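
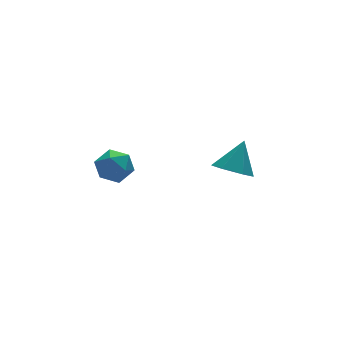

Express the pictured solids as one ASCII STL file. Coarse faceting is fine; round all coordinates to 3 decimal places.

solid 
facet normal -0.518 -0.331 -0.789
outer loop
vertex 2.925 -0.666 -3.761
vertex 2.171 -0.98 -3.134
vertex 2.154 -0.026 -3.523
endloop
endfacet
facet normal 0.600 0.783 -0.163
outer loop
vertex 2.925 -0.666 -3.761
vertex 2.154 -0.026 -3.523
vertex 3.109 -0.38 -1.706
endloop
endfacet
facet normal -0.519 -0.331 -0.788
outer loop
vertex 2.154 -0.026 -3.523
vertex 2.171 -0.98 -3.134
vertex 1.4 -0.34 -2.895
endloop
endfacet
facet normal -0.167 0.947 0.273
outer loop
vertex 2.154 -0.026 -3.523
vertex 1.4 -0.34 -2.895
vertex 3.109 -0.38 -1.706
endloop
endfacet
facet normal -0.519 -0.331 -0.788
outer loop
vertex 1.4 -0.34 -2.895
vertex 2.171 -0.98 -3.134
vertex 1.417 -1.293 -2.506
endloop
endfacet
facet normal -0.538 0.310 0.784
outer loop
vertex 1.4 -0.34 -2.895
vertex 1.417 -1.293 -2.506
vertex 3.109 -0.38 -1.706
endloop
endfacet
facet normal -0.519 -0.332 -0.788
outer loop
vertex 1.417 -1.293 -2.506
vertex 2.171 -0.98 -3.134
vertex 2.188 -1.933 -2.744
endloop
endfacet
facet normal -0.142 -0.491 0.860
outer loop
vertex 1.417 -1.293 -2.506
vertex 2.188 -1.933 -2.744
vertex 3.109 -0.38 -1.706
endloop
endfacet
facet normal -0.519 -0.332 -0.788
outer loop
vertex 2.188 -1.933 -2.744
vertex 2.171 -0.98 -3.134
vertex 2.942 -1.62 -3.372
endloop
endfacet
facet normal 0.625 -0.655 0.425
outer loop
vertex 2.188 -1.933 -2.744
vertex 2.942 -1.62 -3.372
vertex 3.109 -0.38 -1.706
endloop
endfacet
facet normal -0.518 -0.331 -0.789
outer loop
vertex 2.942 -1.62 -3.372
vertex 2.171 -0.98 -3.134
vertex 2.925 -0.666 -3.761
endloop
endfacet
facet normal 0.996 -0.018 -0.087
outer loop
vertex 2.942 -1.62 -3.372
vertex 2.925 -0.666 -3.761
vertex 3.109 -0.38 -1.706
endloop
endfacet
facet normal -0.472 0.338 0.814
outer loop
vertex -4.511 -0.321 -0.702
vertex -4.034 -0.988 -0.149
vertex -3.641 -0.093 -0.293
endloop
endfacet
facet normal -0.383 0.860 0.336
outer loop
vertex -4.511 -0.321 -0.702
vertex -3.641 -0.093 -0.293
vertex -3.838 0.182 -1.222
endloop
endfacet
facet normal -0.702 0.659 -0.271
outer loop
vertex -4.511 -0.321 -0.702
vertex -3.838 0.182 -1.222
vertex -4.353 -0.544 -1.652
endloop
endfacet
facet normal -0.986 0.013 -0.167
outer loop
vertex -4.511 -0.321 -0.702
vertex -4.353 -0.544 -1.652
vertex -4.475 -1.267 -0.989
endloop
endfacet
facet normal -0.843 -0.185 0.504
outer loop
vertex -4.511 -0.321 -0.702
vertex -4.475 -1.267 -0.989
vertex -4.034 -0.988 -0.149
endloop
endfacet
facet normal 0.315 0.926 0.207
outer loop
vertex -3.838 0.182 -1.222
vertex -3.641 -0.093 -0.293
vertex -2.945 -0.173 -0.991
endloop
endfacet
facet normal 0.174 0.082 0.981
outer loop
vertex -3.641 -0.093 -0.293
vertex -4.034 -0.988 -0.149
vertex -3.067 -0.896 -0.328
endloop
endfacet
facet normal -0.428 -0.766 0.479
outer loop
vertex -4.034 -0.988 -0.149
vertex -4.475 -1.267 -0.989
vertex -3.582 -1.622 -0.758
endloop
endfacet
facet normal -0.659 -0.445 -0.606
outer loop
vertex -4.475 -1.267 -0.989
vertex -4.353 -0.544 -1.652
vertex -3.779 -1.347 -1.687
endloop
endfacet
facet normal -0.200 0.601 -0.774
outer loop
vertex -4.353 -0.544 -1.652
vertex -3.838 0.182 -1.222
vertex -3.386 -0.452 -1.831
endloop
endfacet
facet normal 0.986 -0.013 0.167
outer loop
vertex -2.909 -1.119 -1.278
vertex -2.945 -0.173 -0.991
vertex -3.067 -0.896 -0.328
endloop
endfacet
facet normal 0.702 -0.659 0.271
outer loop
vertex -2.909 -1.119 -1.278
vertex -3.067 -0.896 -0.328
vertex -3.582 -1.622 -0.758
endloop
endfacet
facet normal 0.383 -0.860 -0.336
outer loop
vertex -2.909 -1.119 -1.278
vertex -3.582 -1.622 -0.758
vertex -3.779 -1.347 -1.687
endloop
endfacet
facet normal 0.472 -0.338 -0.814
outer loop
vertex -2.909 -1.119 -1.278
vertex -3.779 -1.347 -1.687
vertex -3.386 -0.452 -1.831
endloop
endfacet
facet normal 0.843 0.185 -0.504
outer loop
vertex -2.909 -1.119 -1.278
vertex -3.386 -0.452 -1.831
vertex -2.945 -0.173 -0.991
endloop
endfacet
facet normal 0.659 0.445 0.606
outer loop
vertex -3.067 -0.896 -0.328
vertex -2.945 -0.173 -0.991
vertex -3.641 -0.093 -0.293
endloop
endfacet
facet normal 0.200 -0.601 0.774
outer loop
vertex -3.582 -1.622 -0.758
vertex -3.067 -0.896 -0.328
vertex -4.034 -0.988 -0.149
endloop
endfacet
facet normal -0.315 -0.926 -0.207
outer loop
vertex -3.779 -1.347 -1.687
vertex -3.582 -1.622 -0.758
vertex -4.475 -1.267 -0.989
endloop
endfacet
facet normal -0.174 -0.082 -0.981
outer loop
vertex -3.386 -0.452 -1.831
vertex -3.779 -1.347 -1.687
vertex -4.353 -0.544 -1.652
endloop
endfacet
facet normal 0.428 0.766 -0.479
outer loop
vertex -2.945 -0.173 -0.991
vertex -3.386 -0.452 -1.831
vertex -3.838 0.182 -1.222
endloop
endfacet

endsolid


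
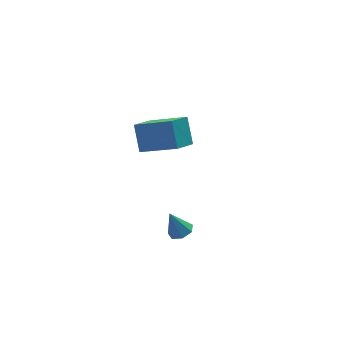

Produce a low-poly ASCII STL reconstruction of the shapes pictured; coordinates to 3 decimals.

solid 
facet normal -0.735 -0.498 0.460
outer loop
vertex -1.109 3.233 2.935
vertex -2.332 4.312 2.148
vertex -1.185 2.401 1.913
endloop
endfacet
facet normal 0.675 -0.596 0.435
outer loop
vertex -0.288 3.008 1.352
vertex -1.109 3.233 2.935
vertex -1.185 2.401 1.913
endloop
endfacet
facet normal -0.735 -0.498 0.460
outer loop
vertex -1.185 2.401 1.913
vertex -2.332 4.312 2.148
vertex -2.408 3.479 1.126
endloop
endfacet
facet normal -0.058 -0.630 -0.774
outer loop
vertex -2.408 3.479 1.126
vertex -0.288 3.008 1.352
vertex -1.185 2.401 1.913
endloop
endfacet
facet normal 0.058 0.630 0.774
outer loop
vertex -1.109 3.233 2.935
vertex -1.435 4.919 1.587
vertex -2.332 4.312 2.148
endloop
endfacet
facet normal 0.676 -0.595 0.435
outer loop
vertex -0.212 3.841 2.374
vertex -1.109 3.233 2.935
vertex -0.288 3.008 1.352
endloop
endfacet
facet normal 0.057 0.630 0.774
outer loop
vertex -0.212 3.841 2.374
vertex -1.435 4.919 1.587
vertex -1.109 3.233 2.935
endloop
endfacet
facet normal -0.675 0.596 -0.435
outer loop
vertex -2.332 4.312 2.148
vertex -1.435 4.919 1.587
vertex -2.408 3.479 1.126
endloop
endfacet
facet normal -0.057 -0.630 -0.775
outer loop
vertex -1.511 4.087 0.565
vertex -0.288 3.008 1.352
vertex -2.408 3.479 1.126
endloop
endfacet
facet normal -0.676 0.596 -0.435
outer loop
vertex -2.408 3.479 1.126
vertex -1.435 4.919 1.587
vertex -1.511 4.087 0.565
endloop
endfacet
facet normal 0.735 0.498 -0.460
outer loop
vertex -1.511 4.087 0.565
vertex -0.212 3.841 2.374
vertex -0.288 3.008 1.352
endloop
endfacet
facet normal 0.735 0.498 -0.460
outer loop
vertex -1.435 4.919 1.587
vertex -0.212 3.841 2.374
vertex -1.511 4.087 0.565
endloop
endfacet
facet normal 0.326 -0.218 -0.920
outer loop
vertex -2.135 -1.588 0.623
vertex -2.438 -1.201 0.424
vertex -1.937 -1.174 0.595
endloop
endfacet
facet normal 0.648 -0.261 0.716
outer loop
vertex -2.135 -1.588 0.623
vertex -1.937 -1.174 0.595
vertex -2.802 -0.959 1.456
endloop
endfacet
facet normal 0.326 -0.216 -0.920
outer loop
vertex -1.937 -1.174 0.595
vertex -2.438 -1.201 0.424
vertex -2.116 -0.78 0.439
endloop
endfacet
facet normal 0.665 0.516 0.540
outer loop
vertex -1.937 -1.174 0.595
vertex -2.116 -0.78 0.439
vertex -2.802 -0.959 1.456
endloop
endfacet
facet normal 0.325 -0.216 -0.921
outer loop
vertex -2.116 -0.78 0.439
vertex -2.438 -1.201 0.424
vertex -2.538 -0.703 0.272
endloop
endfacet
facet normal 0.086 0.970 0.229
outer loop
vertex -2.116 -0.78 0.439
vertex -2.538 -0.703 0.272
vertex -2.802 -0.959 1.456
endloop
endfacet
facet normal 0.324 -0.216 -0.921
outer loop
vertex -2.538 -0.703 0.272
vertex -2.438 -1.201 0.424
vertex -2.884 -1.001 0.22
endloop
endfacet
facet normal -0.654 0.756 0.018
outer loop
vertex -2.538 -0.703 0.272
vertex -2.884 -1.001 0.22
vertex -2.802 -0.959 1.456
endloop
endfacet
facet normal 0.324 -0.217 -0.921
outer loop
vertex -2.884 -1.001 0.22
vertex -2.438 -1.201 0.424
vertex -2.895 -1.45 0.322
endloop
endfacet
facet normal -0.997 0.039 0.065
outer loop
vertex -2.884 -1.001 0.22
vertex -2.895 -1.45 0.322
vertex -2.802 -0.959 1.456
endloop
endfacet
facet normal 0.324 -0.217 -0.921
outer loop
vertex -2.895 -1.45 0.322
vertex -2.438 -1.201 0.424
vertex -2.561 -1.711 0.501
endloop
endfacet
facet normal -0.685 -0.646 0.336
outer loop
vertex -2.895 -1.45 0.322
vertex -2.561 -1.711 0.501
vertex -2.802 -0.959 1.456
endloop
endfacet
facet normal 0.326 -0.218 -0.920
outer loop
vertex -2.561 -1.711 0.501
vertex -2.438 -1.201 0.424
vertex -2.135 -1.588 0.623
endloop
endfacet
facet normal 0.046 -0.779 0.625
outer loop
vertex -2.561 -1.711 0.501
vertex -2.135 -1.588 0.623
vertex -2.802 -0.959 1.456
endloop
endfacet

endsolid


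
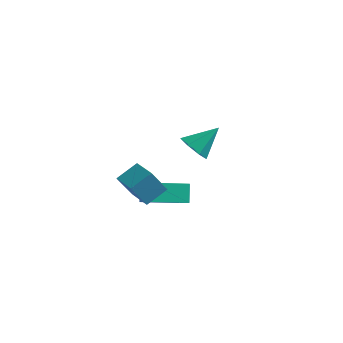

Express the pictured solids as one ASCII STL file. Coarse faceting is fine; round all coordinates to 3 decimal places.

solid 
facet normal -0.438 -0.747 -0.499
outer loop
vertex -0.187 -3.361 -0.617
vertex -1.377 -2.551 -0.785
vertex 0.351 -2.833 -1.879
endloop
endfacet
facet normal 0.821 -0.559 0.116
outer loop
vertex 0.917 -1.869 -1.235
vertex -0.187 -3.361 -0.617
vertex 0.351 -2.833 -1.879
endloop
endfacet
facet normal -0.438 -0.747 -0.500
outer loop
vertex 0.351 -2.833 -1.879
vertex -1.377 -2.551 -0.785
vertex -0.839 -2.022 -2.047
endloop
endfacet
facet normal 0.366 0.359 -0.859
outer loop
vertex -0.839 -2.022 -2.047
vertex 0.917 -1.869 -1.235
vertex 0.351 -2.833 -1.879
endloop
endfacet
facet normal -0.366 -0.359 0.859
outer loop
vertex -0.187 -3.361 -0.617
vertex -0.811 -1.587 -0.141
vertex -1.377 -2.551 -0.785
endloop
endfacet
facet normal 0.821 -0.560 0.115
outer loop
vertex 0.379 -2.398 0.027
vertex -0.187 -3.361 -0.617
vertex 0.917 -1.869 -1.235
endloop
endfacet
facet normal -0.366 -0.359 0.859
outer loop
vertex 0.379 -2.398 0.027
vertex -0.811 -1.587 -0.141
vertex -0.187 -3.361 -0.617
endloop
endfacet
facet normal -0.821 0.559 -0.116
outer loop
vertex -1.377 -2.551 -0.785
vertex -0.811 -1.587 -0.141
vertex -0.839 -2.022 -2.047
endloop
endfacet
facet normal 0.366 0.359 -0.859
outer loop
vertex -0.273 -1.059 -1.403
vertex 0.917 -1.869 -1.235
vertex -0.839 -2.022 -2.047
endloop
endfacet
facet normal -0.821 0.560 -0.116
outer loop
vertex -0.839 -2.022 -2.047
vertex -0.811 -1.587 -0.141
vertex -0.273 -1.059 -1.403
endloop
endfacet
facet normal 0.438 0.747 0.500
outer loop
vertex -0.273 -1.059 -1.403
vertex 0.379 -2.398 0.027
vertex 0.917 -1.869 -1.235
endloop
endfacet
facet normal 0.439 0.747 0.500
outer loop
vertex -0.811 -1.587 -0.141
vertex 0.379 -2.398 0.027
vertex -0.273 -1.059 -1.403
endloop
endfacet
facet normal -0.733 0.436 -0.522
outer loop
vertex -1.179 -0.614 -2.234
vertex 0.16 0.913 -2.841
vertex -0.9 -1.213 -3.126
endloop
endfacet
facet normal -0.632 -0.720 0.286
outer loop
vertex -0.16 -1.653 -2.599
vertex -1.179 -0.614 -2.234
vertex -0.9 -1.213 -3.126
endloop
endfacet
facet normal -0.733 0.436 -0.522
outer loop
vertex -0.9 -1.213 -3.126
vertex 0.16 0.913 -2.841
vertex 0.439 0.314 -3.733
endloop
endfacet
facet normal 0.251 -0.540 -0.803
outer loop
vertex 0.439 0.314 -3.733
vertex -0.16 -1.653 -2.599
vertex -0.9 -1.213 -3.126
endloop
endfacet
facet normal -0.251 0.540 0.803
outer loop
vertex -1.179 -0.614 -2.234
vertex 0.9 0.473 -2.314
vertex 0.16 0.913 -2.841
endloop
endfacet
facet normal -0.632 -0.720 0.286
outer loop
vertex -0.439 -1.054 -1.707
vertex -1.179 -0.614 -2.234
vertex -0.16 -1.653 -2.599
endloop
endfacet
facet normal -0.251 0.540 0.803
outer loop
vertex -0.439 -1.054 -1.707
vertex 0.9 0.473 -2.314
vertex -1.179 -0.614 -2.234
endloop
endfacet
facet normal 0.632 0.720 -0.286
outer loop
vertex 0.16 0.913 -2.841
vertex 0.9 0.473 -2.314
vertex 0.439 0.314 -3.733
endloop
endfacet
facet normal 0.251 -0.540 -0.803
outer loop
vertex 1.179 -0.126 -3.206
vertex -0.16 -1.653 -2.599
vertex 0.439 0.314 -3.733
endloop
endfacet
facet normal 0.632 0.720 -0.286
outer loop
vertex 0.439 0.314 -3.733
vertex 0.9 0.473 -2.314
vertex 1.179 -0.126 -3.206
endloop
endfacet
facet normal 0.733 -0.436 0.522
outer loop
vertex 1.179 -0.126 -3.206
vertex -0.439 -1.054 -1.707
vertex -0.16 -1.653 -2.599
endloop
endfacet
facet normal 0.733 -0.436 0.522
outer loop
vertex 0.9 0.473 -2.314
vertex -0.439 -1.054 -1.707
vertex 1.179 -0.126 -3.206
endloop
endfacet
facet normal -0.485 -0.596 -0.640
outer loop
vertex 3.21 -2.764 2.321
vertex 2.902 -3.197 2.958
vertex 2.581 -2.531 2.581
endloop
endfacet
facet normal 0.198 0.918 -0.344
outer loop
vertex 3.21 -2.764 2.321
vertex 2.581 -2.531 2.581
vertex 3.678 -2.243 3.982
endloop
endfacet
facet normal -0.486 -0.596 -0.639
outer loop
vertex 2.581 -2.531 2.581
vertex 2.902 -3.197 2.958
vertex 2.193 -2.799 3.126
endloop
endfacet
facet normal -0.418 0.897 0.143
outer loop
vertex 2.581 -2.531 2.581
vertex 2.193 -2.799 3.126
vertex 3.678 -2.243 3.982
endloop
endfacet
facet normal -0.486 -0.596 -0.640
outer loop
vertex 2.193 -2.799 3.126
vertex 2.902 -3.197 2.958
vertex 2.339 -3.367 3.544
endloop
endfacet
facet normal -0.565 0.390 0.727
outer loop
vertex 2.193 -2.799 3.126
vertex 2.339 -3.367 3.544
vertex 3.678 -2.243 3.982
endloop
endfacet
facet normal -0.486 -0.596 -0.639
outer loop
vertex 2.339 -3.367 3.544
vertex 2.902 -3.197 2.958
vertex 2.908 -3.807 3.522
endloop
endfacet
facet normal -0.132 -0.219 0.967
outer loop
vertex 2.339 -3.367 3.544
vertex 2.908 -3.807 3.522
vertex 3.678 -2.243 3.982
endloop
endfacet
facet normal -0.485 -0.596 -0.640
outer loop
vertex 2.908 -3.807 3.522
vertex 2.902 -3.197 2.958
vertex 3.473 -3.787 3.075
endloop
endfacet
facet normal 0.556 -0.475 0.682
outer loop
vertex 2.908 -3.807 3.522
vertex 3.473 -3.787 3.075
vertex 3.678 -2.243 3.982
endloop
endfacet
facet normal -0.485 -0.597 -0.639
outer loop
vertex 3.473 -3.787 3.075
vertex 2.902 -3.197 2.958
vertex 3.607 -3.324 2.541
endloop
endfacet
facet normal 0.979 -0.182 0.088
outer loop
vertex 3.473 -3.787 3.075
vertex 3.607 -3.324 2.541
vertex 3.678 -2.243 3.982
endloop
endfacet
facet normal -0.486 -0.596 -0.640
outer loop
vertex 3.607 -3.324 2.541
vertex 2.902 -3.197 2.958
vertex 3.21 -2.764 2.321
endloop
endfacet
facet normal 0.821 0.437 -0.368
outer loop
vertex 3.607 -3.324 2.541
vertex 3.21 -2.764 2.321
vertex 3.678 -2.243 3.982
endloop
endfacet

endsolid


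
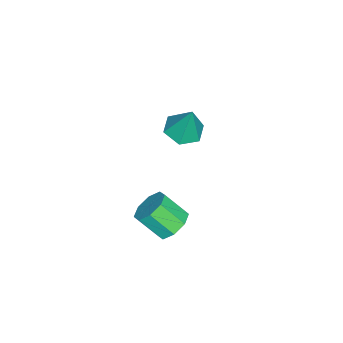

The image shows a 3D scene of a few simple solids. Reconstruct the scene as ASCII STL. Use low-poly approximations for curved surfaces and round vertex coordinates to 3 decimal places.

solid 
facet normal -0.165 -0.270 -0.949
outer loop
vertex -3.023 -2.817 2.167
vertex -4.024 -2.939 2.376
vertex -3.672 -2.026 2.055
endloop
endfacet
facet normal 0.760 0.640 0.117
outer loop
vertex -3.023 -2.817 2.167
vertex -3.672 -2.026 2.055
vertex -3.696 -2.401 4.264
endloop
endfacet
facet normal -0.165 -0.270 -0.949
outer loop
vertex -3.672 -2.026 2.055
vertex -4.024 -2.939 2.376
vertex -4.673 -2.147 2.264
endloop
endfacet
facet normal -0.084 0.983 0.166
outer loop
vertex -3.672 -2.026 2.055
vertex -4.673 -2.147 2.264
vertex -3.696 -2.401 4.264
endloop
endfacet
facet normal -0.165 -0.270 -0.949
outer loop
vertex -4.673 -2.147 2.264
vertex -4.024 -2.939 2.376
vertex -5.025 -3.061 2.585
endloop
endfacet
facet normal -0.777 0.453 0.437
outer loop
vertex -4.673 -2.147 2.264
vertex -5.025 -3.061 2.585
vertex -3.696 -2.401 4.264
endloop
endfacet
facet normal -0.165 -0.270 -0.949
outer loop
vertex -5.025 -3.061 2.585
vertex -4.024 -2.939 2.376
vertex -4.376 -3.852 2.697
endloop
endfacet
facet normal -0.625 -0.419 0.659
outer loop
vertex -5.025 -3.061 2.585
vertex -4.376 -3.852 2.697
vertex -3.696 -2.401 4.264
endloop
endfacet
facet normal -0.164 -0.270 -0.949
outer loop
vertex -4.376 -3.852 2.697
vertex -4.024 -2.939 2.376
vertex -3.375 -3.73 2.489
endloop
endfacet
facet normal 0.220 -0.761 0.610
outer loop
vertex -4.376 -3.852 2.697
vertex -3.375 -3.73 2.489
vertex -3.696 -2.401 4.264
endloop
endfacet
facet normal -0.165 -0.271 -0.948
outer loop
vertex -3.375 -3.73 2.489
vertex -4.024 -2.939 2.376
vertex -3.023 -2.817 2.167
endloop
endfacet
facet normal 0.912 -0.232 0.339
outer loop
vertex -3.375 -3.73 2.489
vertex -3.023 -2.817 2.167
vertex -3.696 -2.401 4.264
endloop
endfacet
facet normal -0.018 0.710 -0.704
outer loop
vertex 2.254 -2.027 0.766
vertex 1.805 -1.443 1.366
vertex 2.714 -1.625 1.159
endloop
endfacet
facet normal 0.774 -0.436 -0.459
outer loop
vertex 2.254 -2.027 0.766
vertex 2.714 -1.625 1.159
vertex 2.284 -3.162 1.894
endloop
endfacet
facet normal 0.774 -0.436 -0.459
outer loop
vertex 2.284 -3.162 1.894
vertex 2.714 -1.625 1.159
vertex 2.744 -2.759 2.287
endloop
endfacet
facet normal 0.019 -0.709 0.705
outer loop
vertex 2.284 -3.162 1.894
vertex 2.744 -2.759 2.287
vertex 1.835 -2.577 2.494
endloop
endfacet
facet normal -0.019 0.708 -0.706
outer loop
vertex 2.714 -1.625 1.159
vertex 1.805 -1.443 1.366
vertex 2.642 -1.115 1.673
endloop
endfacet
facet normal 0.995 0.083 0.057
outer loop
vertex 2.714 -1.625 1.159
vertex 2.642 -1.115 1.673
vertex 2.744 -2.759 2.287
endloop
endfacet
facet normal 0.995 0.083 0.057
outer loop
vertex 2.744 -2.759 2.287
vertex 2.642 -1.115 1.673
vertex 2.672 -2.249 2.801
endloop
endfacet
facet normal 0.019 -0.708 0.706
outer loop
vertex 2.744 -2.759 2.287
vertex 2.672 -2.249 2.801
vertex 1.835 -2.577 2.494
endloop
endfacet
facet normal -0.019 0.709 -0.705
outer loop
vertex 2.642 -1.115 1.673
vertex 1.805 -1.443 1.366
vertex 2.08 -0.798 2.007
endloop
endfacet
facet normal 0.634 0.554 0.540
outer loop
vertex 2.642 -1.115 1.673
vertex 2.08 -0.798 2.007
vertex 2.672 -2.249 2.801
endloop
endfacet
facet normal 0.634 0.554 0.540
outer loop
vertex 2.672 -2.249 2.801
vertex 2.08 -0.798 2.007
vertex 2.11 -1.932 3.135
endloop
endfacet
facet normal 0.019 -0.709 0.705
outer loop
vertex 2.672 -2.249 2.801
vertex 2.11 -1.932 3.135
vertex 1.835 -2.577 2.494
endloop
endfacet
facet normal -0.019 0.709 -0.705
outer loop
vertex 2.08 -0.798 2.007
vertex 1.805 -1.443 1.366
vertex 1.356 -0.858 1.966
endloop
endfacet
facet normal -0.098 0.701 0.707
outer loop
vertex 2.08 -0.798 2.007
vertex 1.356 -0.858 1.966
vertex 2.11 -1.932 3.135
endloop
endfacet
facet normal -0.099 0.700 0.707
outer loop
vertex 2.11 -1.932 3.135
vertex 1.356 -0.858 1.966
vertex 1.386 -1.993 3.094
endloop
endfacet
facet normal 0.020 -0.709 0.705
outer loop
vertex 2.11 -1.932 3.135
vertex 1.386 -1.993 3.094
vertex 1.835 -2.577 2.494
endloop
endfacet
facet normal -0.019 0.709 -0.705
outer loop
vertex 1.356 -0.858 1.966
vertex 1.805 -1.443 1.366
vertex 0.896 -1.261 1.573
endloop
endfacet
facet normal -0.774 0.436 0.459
outer loop
vertex 1.356 -0.858 1.966
vertex 0.896 -1.261 1.573
vertex 1.386 -1.993 3.094
endloop
endfacet
facet normal -0.774 0.436 0.459
outer loop
vertex 1.386 -1.993 3.094
vertex 0.896 -1.261 1.573
vertex 0.926 -2.395 2.701
endloop
endfacet
facet normal 0.018 -0.710 0.704
outer loop
vertex 1.386 -1.993 3.094
vertex 0.926 -2.395 2.701
vertex 1.835 -2.577 2.494
endloop
endfacet
facet normal -0.019 0.708 -0.706
outer loop
vertex 0.896 -1.261 1.573
vertex 1.805 -1.443 1.366
vertex 0.968 -1.771 1.059
endloop
endfacet
facet normal -0.995 -0.083 -0.057
outer loop
vertex 0.896 -1.261 1.573
vertex 0.968 -1.771 1.059
vertex 0.926 -2.395 2.701
endloop
endfacet
facet normal -0.995 -0.083 -0.057
outer loop
vertex 0.926 -2.395 2.701
vertex 0.968 -1.771 1.059
vertex 0.998 -2.905 2.187
endloop
endfacet
facet normal 0.019 -0.708 0.706
outer loop
vertex 0.926 -2.395 2.701
vertex 0.998 -2.905 2.187
vertex 1.835 -2.577 2.494
endloop
endfacet
facet normal -0.019 0.709 -0.705
outer loop
vertex 0.968 -1.771 1.059
vertex 1.805 -1.443 1.366
vertex 1.53 -2.088 0.725
endloop
endfacet
facet normal -0.634 -0.554 -0.540
outer loop
vertex 0.968 -1.771 1.059
vertex 1.53 -2.088 0.725
vertex 0.998 -2.905 2.187
endloop
endfacet
facet normal -0.634 -0.554 -0.540
outer loop
vertex 0.998 -2.905 2.187
vertex 1.53 -2.088 0.725
vertex 1.56 -3.222 1.853
endloop
endfacet
facet normal 0.019 -0.709 0.705
outer loop
vertex 0.998 -2.905 2.187
vertex 1.56 -3.222 1.853
vertex 1.835 -2.577 2.494
endloop
endfacet
facet normal -0.020 0.709 -0.705
outer loop
vertex 1.53 -2.088 0.725
vertex 1.805 -1.443 1.366
vertex 2.254 -2.027 0.766
endloop
endfacet
facet normal 0.099 -0.700 -0.707
outer loop
vertex 1.53 -2.088 0.725
vertex 2.254 -2.027 0.766
vertex 1.56 -3.222 1.853
endloop
endfacet
facet normal 0.098 -0.700 -0.707
outer loop
vertex 1.56 -3.222 1.853
vertex 2.254 -2.027 0.766
vertex 2.284 -3.162 1.894
endloop
endfacet
facet normal 0.019 -0.709 0.705
outer loop
vertex 1.56 -3.222 1.853
vertex 2.284 -3.162 1.894
vertex 1.835 -2.577 2.494
endloop
endfacet

endsolid


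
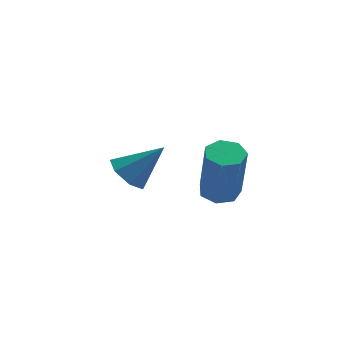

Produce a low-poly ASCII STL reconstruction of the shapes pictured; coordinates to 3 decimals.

solid 
facet normal -0.705 -0.075 -0.705
outer loop
vertex -2.007 0.23 -2.844
vertex -2.462 0.644 -2.433
vertex -1.974 0.863 -2.944
endloop
endfacet
facet normal 0.932 -0.103 -0.347
outer loop
vertex -2.007 0.23 -2.844
vertex -1.974 0.863 -2.944
vertex -1.398 0.756 -1.367
endloop
endfacet
facet normal -0.705 -0.074 -0.705
outer loop
vertex -1.974 0.863 -2.944
vertex -2.462 0.644 -2.433
vertex -2.308 1.332 -2.659
endloop
endfacet
facet normal 0.726 0.651 -0.221
outer loop
vertex -1.974 0.863 -2.944
vertex -2.308 1.332 -2.659
vertex -1.398 0.756 -1.367
endloop
endfacet
facet normal -0.705 -0.074 -0.705
outer loop
vertex -2.308 1.332 -2.659
vertex -2.462 0.644 -2.433
vertex -2.758 1.282 -2.204
endloop
endfacet
facet normal 0.186 0.939 0.288
outer loop
vertex -2.308 1.332 -2.659
vertex -2.758 1.282 -2.204
vertex -1.398 0.756 -1.367
endloop
endfacet
facet normal -0.705 -0.074 -0.706
outer loop
vertex -2.758 1.282 -2.204
vertex -2.462 0.644 -2.433
vertex -2.986 0.753 -1.921
endloop
endfacet
facet normal -0.277 0.543 0.792
outer loop
vertex -2.758 1.282 -2.204
vertex -2.986 0.753 -1.921
vertex -1.398 0.756 -1.367
endloop
endfacet
facet normal -0.705 -0.075 -0.705
outer loop
vertex -2.986 0.753 -1.921
vertex -2.462 0.644 -2.433
vertex -2.819 0.141 -2.023
endloop
endfacet
facet normal -0.319 -0.240 0.917
outer loop
vertex -2.986 0.753 -1.921
vertex -2.819 0.141 -2.023
vertex -1.398 0.756 -1.367
endloop
endfacet
facet normal -0.705 -0.075 -0.705
outer loop
vertex -2.819 0.141 -2.023
vertex -2.462 0.644 -2.433
vertex -2.383 -0.092 -2.434
endloop
endfacet
facet normal 0.094 -0.820 0.565
outer loop
vertex -2.819 0.141 -2.023
vertex -2.383 -0.092 -2.434
vertex -1.398 0.756 -1.367
endloop
endfacet
facet normal -0.705 -0.075 -0.705
outer loop
vertex -2.383 -0.092 -2.434
vertex -2.462 0.644 -2.433
vertex -2.007 0.23 -2.844
endloop
endfacet
facet normal 0.651 -0.759 0.002
outer loop
vertex -2.383 -0.092 -2.434
vertex -2.007 0.23 -2.844
vertex -1.398 0.756 -1.367
endloop
endfacet
facet normal -0.075 0.273 -0.959
outer loop
vertex 0.807 -2.273 -1.272
vertex 0.209 -2.31 -1.236
vertex 0.562 -1.837 -1.129
endloop
endfacet
facet normal 0.879 0.472 0.066
outer loop
vertex 0.807 -2.273 -1.272
vertex 0.562 -1.837 -1.129
vertex 0.949 -2.794 0.56
endloop
endfacet
facet normal 0.879 0.472 0.066
outer loop
vertex 0.949 -2.794 0.56
vertex 0.562 -1.837 -1.129
vertex 0.704 -2.357 0.703
endloop
endfacet
facet normal 0.074 -0.272 0.959
outer loop
vertex 0.949 -2.794 0.56
vertex 0.704 -2.357 0.703
vertex 0.351 -2.83 0.596
endloop
endfacet
facet normal -0.073 0.272 -0.960
outer loop
vertex 0.562 -1.837 -1.129
vertex 0.209 -2.31 -1.236
vertex 0.051 -1.756 -1.067
endloop
endfacet
facet normal 0.182 0.950 0.255
outer loop
vertex 0.562 -1.837 -1.129
vertex 0.051 -1.756 -1.067
vertex 0.704 -2.357 0.703
endloop
endfacet
facet normal 0.182 0.950 0.255
outer loop
vertex 0.704 -2.357 0.703
vertex 0.051 -1.756 -1.067
vertex 0.193 -2.276 0.766
endloop
endfacet
facet normal 0.075 -0.273 0.959
outer loop
vertex 0.704 -2.357 0.703
vertex 0.193 -2.276 0.766
vertex 0.351 -2.83 0.596
endloop
endfacet
facet normal -0.074 0.272 -0.960
outer loop
vertex 0.051 -1.756 -1.067
vertex 0.209 -2.31 -1.236
vertex -0.341 -2.093 -1.132
endloop
endfacet
facet normal -0.654 0.713 0.253
outer loop
vertex 0.051 -1.756 -1.067
vertex -0.341 -2.093 -1.132
vertex 0.193 -2.276 0.766
endloop
endfacet
facet normal -0.655 0.712 0.253
outer loop
vertex 0.193 -2.276 0.766
vertex -0.341 -2.093 -1.132
vertex -0.199 -2.613 0.7
endloop
endfacet
facet normal 0.074 -0.273 0.959
outer loop
vertex 0.193 -2.276 0.766
vertex -0.199 -2.613 0.7
vertex 0.351 -2.83 0.596
endloop
endfacet
facet normal -0.074 0.273 -0.959
outer loop
vertex -0.341 -2.093 -1.132
vertex 0.209 -2.31 -1.236
vertex -0.319 -2.593 -1.276
endloop
endfacet
facet normal -0.996 -0.061 0.060
outer loop
vertex -0.341 -2.093 -1.132
vertex -0.319 -2.593 -1.276
vertex -0.199 -2.613 0.7
endloop
endfacet
facet normal -0.996 -0.061 0.060
outer loop
vertex -0.199 -2.613 0.7
vertex -0.319 -2.593 -1.276
vertex -0.177 -3.113 0.557
endloop
endfacet
facet normal 0.074 -0.271 0.960
outer loop
vertex -0.199 -2.613 0.7
vertex -0.177 -3.113 0.557
vertex 0.351 -2.83 0.596
endloop
endfacet
facet normal -0.074 0.273 -0.959
outer loop
vertex -0.319 -2.593 -1.276
vertex 0.209 -2.31 -1.236
vertex 0.101 -2.88 -1.39
endloop
endfacet
facet normal -0.588 -0.789 -0.178
outer loop
vertex -0.319 -2.593 -1.276
vertex 0.101 -2.88 -1.39
vertex -0.177 -3.113 0.557
endloop
endfacet
facet normal -0.588 -0.789 -0.178
outer loop
vertex -0.177 -3.113 0.557
vertex 0.101 -2.88 -1.39
vertex 0.243 -3.4 0.443
endloop
endfacet
facet normal 0.075 -0.272 0.959
outer loop
vertex -0.177 -3.113 0.557
vertex 0.243 -3.4 0.443
vertex 0.351 -2.83 0.596
endloop
endfacet
facet normal -0.074 0.273 -0.959
outer loop
vertex 0.101 -2.88 -1.39
vertex 0.209 -2.31 -1.236
vertex 0.601 -2.738 -1.388
endloop
endfacet
facet normal 0.263 -0.923 -0.282
outer loop
vertex 0.101 -2.88 -1.39
vertex 0.601 -2.738 -1.388
vertex 0.243 -3.4 0.443
endloop
endfacet
facet normal 0.263 -0.923 -0.282
outer loop
vertex 0.243 -3.4 0.443
vertex 0.601 -2.738 -1.388
vertex 0.743 -3.258 0.444
endloop
endfacet
facet normal 0.075 -0.272 0.959
outer loop
vertex 0.243 -3.4 0.443
vertex 0.743 -3.258 0.444
vertex 0.351 -2.83 0.596
endloop
endfacet
facet normal -0.075 0.272 -0.959
outer loop
vertex 0.601 -2.738 -1.388
vertex 0.209 -2.31 -1.236
vertex 0.807 -2.273 -1.272
endloop
endfacet
facet normal 0.916 -0.362 -0.174
outer loop
vertex 0.601 -2.738 -1.388
vertex 0.807 -2.273 -1.272
vertex 0.743 -3.258 0.444
endloop
endfacet
facet normal 0.915 -0.363 -0.174
outer loop
vertex 0.743 -3.258 0.444
vertex 0.807 -2.273 -1.272
vertex 0.949 -2.794 0.56
endloop
endfacet
facet normal 0.074 -0.273 0.959
outer loop
vertex 0.743 -3.258 0.444
vertex 0.949 -2.794 0.56
vertex 0.351 -2.83 0.596
endloop
endfacet

endsolid


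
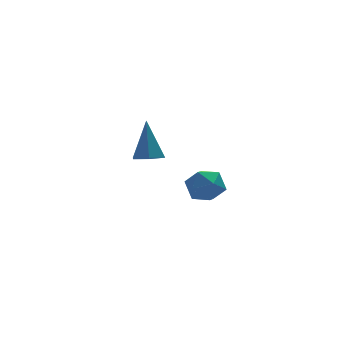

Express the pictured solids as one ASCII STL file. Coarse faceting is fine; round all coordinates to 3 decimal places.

solid 
facet normal -0.121 -0.394 -0.911
outer loop
vertex -0.941 1.423 0.444
vertex -1.471 2.044 0.246
vertex -0.649 2.131 0.099
endloop
endfacet
facet normal 0.920 -0.222 0.324
outer loop
vertex -0.941 1.423 0.444
vertex -0.649 2.131 0.099
vertex -1.209 2.896 2.214
endloop
endfacet
facet normal -0.121 -0.394 -0.911
outer loop
vertex -0.649 2.131 0.099
vertex -1.471 2.044 0.246
vertex -1.179 2.752 -0.099
endloop
endfacet
facet normal 0.765 0.643 -0.030
outer loop
vertex -0.649 2.131 0.099
vertex -1.179 2.752 -0.099
vertex -1.209 2.896 2.214
endloop
endfacet
facet normal -0.121 -0.394 -0.911
outer loop
vertex -1.179 2.752 -0.099
vertex -1.471 2.044 0.246
vertex -2.001 2.665 0.048
endloop
endfacet
facet normal -0.116 0.991 -0.063
outer loop
vertex -1.179 2.752 -0.099
vertex -2.001 2.665 0.048
vertex -1.209 2.896 2.214
endloop
endfacet
facet normal -0.122 -0.395 -0.911
outer loop
vertex -2.001 2.665 0.048
vertex -1.471 2.044 0.246
vertex -2.294 1.957 0.394
endloop
endfacet
facet normal -0.842 0.474 0.257
outer loop
vertex -2.001 2.665 0.048
vertex -2.294 1.957 0.394
vertex -1.209 2.896 2.214
endloop
endfacet
facet normal -0.122 -0.395 -0.911
outer loop
vertex -2.294 1.957 0.394
vertex -1.471 2.044 0.246
vertex -1.764 1.336 0.592
endloop
endfacet
facet normal -0.687 -0.392 0.612
outer loop
vertex -2.294 1.957 0.394
vertex -1.764 1.336 0.592
vertex -1.209 2.896 2.214
endloop
endfacet
facet normal -0.122 -0.395 -0.911
outer loop
vertex -1.764 1.336 0.592
vertex -1.471 2.044 0.246
vertex -0.941 1.423 0.444
endloop
endfacet
facet normal 0.194 -0.739 0.645
outer loop
vertex -1.764 1.336 0.592
vertex -0.941 1.423 0.444
vertex -1.209 2.896 2.214
endloop
endfacet
facet normal 0.217 0.389 0.895
outer loop
vertex -1.218 -2.928 1.863
vertex -1.727 -3.641 2.296
vertex -0.773 -3.761 2.117
endloop
endfacet
facet normal 0.737 0.524 0.426
outer loop
vertex -1.218 -2.928 1.863
vertex -0.773 -3.761 2.117
vertex -0.573 -3.342 1.256
endloop
endfacet
facet normal 0.454 0.883 -0.120
outer loop
vertex -1.218 -2.928 1.863
vertex -0.573 -3.342 1.256
vertex -1.403 -2.963 0.904
endloop
endfacet
facet normal -0.242 0.970 0.011
outer loop
vertex -1.218 -2.928 1.863
vertex -1.403 -2.963 0.904
vertex -2.116 -3.148 1.547
endloop
endfacet
facet normal -0.388 0.665 0.639
outer loop
vertex -1.218 -2.928 1.863
vertex -2.116 -3.148 1.547
vertex -1.727 -3.641 2.296
endloop
endfacet
facet normal 0.979 -0.102 0.178
outer loop
vertex -0.573 -3.342 1.256
vertex -0.773 -3.761 2.117
vertex -0.684 -4.312 1.313
endloop
endfacet
facet normal 0.136 -0.320 0.938
outer loop
vertex -0.773 -3.761 2.117
vertex -1.727 -3.641 2.296
vertex -1.397 -4.497 1.956
endloop
endfacet
facet normal -0.844 0.127 0.522
outer loop
vertex -1.727 -3.641 2.296
vertex -2.116 -3.148 1.547
vertex -2.227 -4.118 1.604
endloop
endfacet
facet normal -0.607 0.623 -0.494
outer loop
vertex -2.116 -3.148 1.547
vertex -1.403 -2.963 0.904
vertex -2.027 -3.699 0.743
endloop
endfacet
facet normal 0.519 0.481 -0.707
outer loop
vertex -1.403 -2.963 0.904
vertex -0.573 -3.342 1.256
vertex -1.073 -3.819 0.564
endloop
endfacet
facet normal 0.242 -0.970 -0.011
outer loop
vertex -1.582 -4.532 0.997
vertex -0.684 -4.312 1.313
vertex -1.397 -4.497 1.956
endloop
endfacet
facet normal -0.454 -0.883 0.120
outer loop
vertex -1.582 -4.532 0.997
vertex -1.397 -4.497 1.956
vertex -2.227 -4.118 1.604
endloop
endfacet
facet normal -0.737 -0.524 -0.426
outer loop
vertex -1.582 -4.532 0.997
vertex -2.227 -4.118 1.604
vertex -2.027 -3.699 0.743
endloop
endfacet
facet normal -0.217 -0.389 -0.895
outer loop
vertex -1.582 -4.532 0.997
vertex -2.027 -3.699 0.743
vertex -1.073 -3.819 0.564
endloop
endfacet
facet normal 0.388 -0.665 -0.639
outer loop
vertex -1.582 -4.532 0.997
vertex -1.073 -3.819 0.564
vertex -0.684 -4.312 1.313
endloop
endfacet
facet normal 0.607 -0.623 0.494
outer loop
vertex -1.397 -4.497 1.956
vertex -0.684 -4.312 1.313
vertex -0.773 -3.761 2.117
endloop
endfacet
facet normal -0.519 -0.481 0.707
outer loop
vertex -2.227 -4.118 1.604
vertex -1.397 -4.497 1.956
vertex -1.727 -3.641 2.296
endloop
endfacet
facet normal -0.979 0.102 -0.178
outer loop
vertex -2.027 -3.699 0.743
vertex -2.227 -4.118 1.604
vertex -2.116 -3.148 1.547
endloop
endfacet
facet normal -0.136 0.320 -0.938
outer loop
vertex -1.073 -3.819 0.564
vertex -2.027 -3.699 0.743
vertex -1.403 -2.963 0.904
endloop
endfacet
facet normal 0.844 -0.127 -0.522
outer loop
vertex -0.684 -4.312 1.313
vertex -1.073 -3.819 0.564
vertex -0.573 -3.342 1.256
endloop
endfacet

endsolid


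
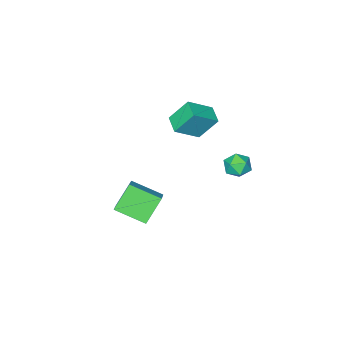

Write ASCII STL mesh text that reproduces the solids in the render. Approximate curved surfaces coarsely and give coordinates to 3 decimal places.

solid 
facet normal -0.647 -0.046 0.761
outer loop
vertex 2.4 0.251 2.562
vertex 3.297 1.166 3.38
vertex 1.376 1.941 1.795
endloop
endfacet
facet normal -0.590 -0.602 -0.538
outer loop
vertex 2.663 2.034 0.28
vertex 2.4 0.251 2.562
vertex 1.376 1.941 1.795
endloop
endfacet
facet normal -0.647 -0.047 0.761
outer loop
vertex 1.376 1.941 1.795
vertex 3.297 1.166 3.38
vertex 2.272 2.856 2.613
endloop
endfacet
facet normal -0.484 0.797 -0.362
outer loop
vertex 2.272 2.856 2.613
vertex 2.663 2.034 0.28
vertex 1.376 1.941 1.795
endloop
endfacet
facet normal 0.483 -0.797 0.362
outer loop
vertex 2.4 0.251 2.562
vertex 4.584 1.259 1.865
vertex 3.297 1.166 3.38
endloop
endfacet
facet normal -0.590 -0.602 -0.538
outer loop
vertex 3.688 0.344 1.047
vertex 2.4 0.251 2.562
vertex 2.663 2.034 0.28
endloop
endfacet
facet normal 0.483 -0.797 0.362
outer loop
vertex 3.688 0.344 1.047
vertex 4.584 1.259 1.865
vertex 2.4 0.251 2.562
endloop
endfacet
facet normal 0.590 0.602 0.538
outer loop
vertex 3.297 1.166 3.38
vertex 4.584 1.259 1.865
vertex 2.272 2.856 2.613
endloop
endfacet
facet normal -0.483 0.797 -0.362
outer loop
vertex 3.56 2.949 1.098
vertex 2.663 2.034 0.28
vertex 2.272 2.856 2.613
endloop
endfacet
facet normal 0.590 0.602 0.538
outer loop
vertex 2.272 2.856 2.613
vertex 4.584 1.259 1.865
vertex 3.56 2.949 1.098
endloop
endfacet
facet normal 0.647 0.047 -0.761
outer loop
vertex 3.56 2.949 1.098
vertex 3.688 0.344 1.047
vertex 2.663 2.034 0.28
endloop
endfacet
facet normal 0.647 0.047 -0.761
outer loop
vertex 4.584 1.259 1.865
vertex 3.688 0.344 1.047
vertex 3.56 2.949 1.098
endloop
endfacet
facet normal -0.792 0.244 -0.560
outer loop
vertex -5.423 -1.305 4.104
vertex -4.868 -0.14 3.827
vertex -4.555 -2.092 2.533
endloop
endfacet
facet normal -0.421 -0.883 0.210
outer loop
vertex -2.972 -2.58 3.653
vertex -5.423 -1.305 4.104
vertex -4.555 -2.092 2.533
endloop
endfacet
facet normal -0.792 0.244 -0.559
outer loop
vertex -4.555 -2.092 2.533
vertex -4.868 -0.14 3.827
vertex -4.001 -0.927 2.256
endloop
endfacet
facet normal 0.443 -0.401 -0.801
outer loop
vertex -4.001 -0.927 2.256
vertex -2.972 -2.58 3.653
vertex -4.555 -2.092 2.533
endloop
endfacet
facet normal -0.443 0.402 0.801
outer loop
vertex -5.423 -1.305 4.104
vertex -3.285 -0.628 4.947
vertex -4.868 -0.14 3.827
endloop
endfacet
facet normal -0.420 -0.883 0.210
outer loop
vertex -3.839 -1.793 5.224
vertex -5.423 -1.305 4.104
vertex -2.972 -2.58 3.653
endloop
endfacet
facet normal -0.443 0.401 0.802
outer loop
vertex -3.839 -1.793 5.224
vertex -3.285 -0.628 4.947
vertex -5.423 -1.305 4.104
endloop
endfacet
facet normal 0.421 0.883 -0.210
outer loop
vertex -4.868 -0.14 3.827
vertex -3.285 -0.628 4.947
vertex -4.001 -0.927 2.256
endloop
endfacet
facet normal 0.443 -0.402 -0.802
outer loop
vertex -2.417 -1.415 3.376
vertex -2.972 -2.58 3.653
vertex -4.001 -0.927 2.256
endloop
endfacet
facet normal 0.420 0.883 -0.210
outer loop
vertex -4.001 -0.927 2.256
vertex -3.285 -0.628 4.947
vertex -2.417 -1.415 3.376
endloop
endfacet
facet normal 0.792 -0.244 0.559
outer loop
vertex -2.417 -1.415 3.376
vertex -3.839 -1.793 5.224
vertex -2.972 -2.58 3.653
endloop
endfacet
facet normal 0.792 -0.244 0.560
outer loop
vertex -3.285 -0.628 4.947
vertex -3.839 -1.793 5.224
vertex -2.417 -1.415 3.376
endloop
endfacet
facet normal -0.457 0.227 0.860
outer loop
vertex -2.822 4.546 4.113
vertex -3.562 4.013 3.86
vertex -2.845 3.628 4.343
endloop
endfacet
facet normal 0.254 0.229 0.940
outer loop
vertex -2.822 4.546 4.113
vertex -2.845 3.628 4.343
vertex -2.041 4.018 4.031
endloop
endfacet
facet normal 0.525 0.702 0.481
outer loop
vertex -2.822 4.546 4.113
vertex -2.041 4.018 4.031
vertex -2.261 4.644 3.357
endloop
endfacet
facet normal -0.016 0.993 0.117
outer loop
vertex -2.822 4.546 4.113
vertex -2.261 4.644 3.357
vertex -3.202 4.641 3.251
endloop
endfacet
facet normal -0.623 0.698 0.352
outer loop
vertex -2.822 4.546 4.113
vertex -3.202 4.641 3.251
vertex -3.562 4.013 3.86
endloop
endfacet
facet normal 0.497 -0.416 0.761
outer loop
vertex -2.041 4.018 4.031
vertex -2.845 3.628 4.343
vertex -2.298 3.159 3.729
endloop
endfacet
facet normal -0.651 -0.420 0.632
outer loop
vertex -2.845 3.628 4.343
vertex -3.562 4.013 3.86
vertex -3.239 3.156 3.623
endloop
endfacet
facet normal -0.920 0.342 -0.191
outer loop
vertex -3.562 4.013 3.86
vertex -3.202 4.641 3.251
vertex -3.459 3.782 2.949
endloop
endfacet
facet normal 0.062 0.819 -0.571
outer loop
vertex -3.202 4.641 3.251
vertex -2.261 4.644 3.357
vertex -2.655 4.172 2.637
endloop
endfacet
facet normal 0.937 0.348 0.018
outer loop
vertex -2.261 4.644 3.357
vertex -2.041 4.018 4.031
vertex -1.938 3.787 3.12
endloop
endfacet
facet normal 0.016 -0.993 -0.117
outer loop
vertex -2.678 3.254 2.867
vertex -2.298 3.159 3.729
vertex -3.239 3.156 3.623
endloop
endfacet
facet normal -0.525 -0.702 -0.481
outer loop
vertex -2.678 3.254 2.867
vertex -3.239 3.156 3.623
vertex -3.459 3.782 2.949
endloop
endfacet
facet normal -0.254 -0.229 -0.940
outer loop
vertex -2.678 3.254 2.867
vertex -3.459 3.782 2.949
vertex -2.655 4.172 2.637
endloop
endfacet
facet normal 0.457 -0.227 -0.860
outer loop
vertex -2.678 3.254 2.867
vertex -2.655 4.172 2.637
vertex -1.938 3.787 3.12
endloop
endfacet
facet normal 0.623 -0.698 -0.352
outer loop
vertex -2.678 3.254 2.867
vertex -1.938 3.787 3.12
vertex -2.298 3.159 3.729
endloop
endfacet
facet normal -0.062 -0.819 0.571
outer loop
vertex -3.239 3.156 3.623
vertex -2.298 3.159 3.729
vertex -2.845 3.628 4.343
endloop
endfacet
facet normal -0.937 -0.348 -0.018
outer loop
vertex -3.459 3.782 2.949
vertex -3.239 3.156 3.623
vertex -3.562 4.013 3.86
endloop
endfacet
facet normal -0.497 0.416 -0.761
outer loop
vertex -2.655 4.172 2.637
vertex -3.459 3.782 2.949
vertex -3.202 4.641 3.251
endloop
endfacet
facet normal 0.651 0.420 -0.632
outer loop
vertex -1.938 3.787 3.12
vertex -2.655 4.172 2.637
vertex -2.261 4.644 3.357
endloop
endfacet
facet normal 0.920 -0.342 0.191
outer loop
vertex -2.298 3.159 3.729
vertex -1.938 3.787 3.12
vertex -2.041 4.018 4.031
endloop
endfacet

endsolid


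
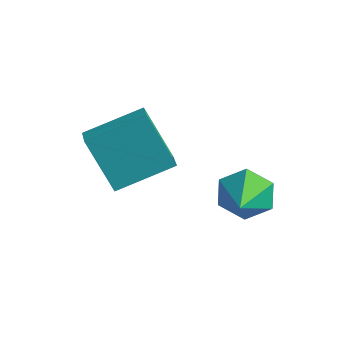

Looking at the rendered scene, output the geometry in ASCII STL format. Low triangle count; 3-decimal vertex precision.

solid 
facet normal -0.543 -0.006 0.840
outer loop
vertex -1.784 -3.39 2.596
vertex -0.671 -1.728 3.326
vertex -2.422 -2.784 2.188
endloop
endfacet
facet normal -0.522 -0.781 -0.343
outer loop
vertex -1.249 -2.772 0.374
vertex -1.784 -3.39 2.596
vertex -2.422 -2.784 2.188
endloop
endfacet
facet normal -0.543 -0.005 0.840
outer loop
vertex -2.422 -2.784 2.188
vertex -0.671 -1.728 3.326
vertex -1.308 -1.122 2.918
endloop
endfacet
facet normal -0.657 0.625 -0.421
outer loop
vertex -1.308 -1.122 2.918
vertex -1.249 -2.772 0.374
vertex -2.422 -2.784 2.188
endloop
endfacet
facet normal 0.657 -0.625 0.421
outer loop
vertex -1.784 -3.39 2.596
vertex 0.502 -1.716 1.512
vertex -0.671 -1.728 3.326
endloop
endfacet
facet normal -0.523 -0.780 -0.343
outer loop
vertex -0.612 -3.378 0.782
vertex -1.784 -3.39 2.596
vertex -1.249 -2.772 0.374
endloop
endfacet
facet normal 0.657 -0.625 0.421
outer loop
vertex -0.612 -3.378 0.782
vertex 0.502 -1.716 1.512
vertex -1.784 -3.39 2.596
endloop
endfacet
facet normal 0.523 0.780 0.343
outer loop
vertex -0.671 -1.728 3.326
vertex 0.502 -1.716 1.512
vertex -1.308 -1.122 2.918
endloop
endfacet
facet normal -0.658 0.625 -0.421
outer loop
vertex -0.136 -1.11 1.104
vertex -1.249 -2.772 0.374
vertex -1.308 -1.122 2.918
endloop
endfacet
facet normal 0.522 0.781 0.343
outer loop
vertex -1.308 -1.122 2.918
vertex 0.502 -1.716 1.512
vertex -0.136 -1.11 1.104
endloop
endfacet
facet normal 0.543 0.005 -0.840
outer loop
vertex -0.136 -1.11 1.104
vertex -0.612 -3.378 0.782
vertex -1.249 -2.772 0.374
endloop
endfacet
facet normal 0.542 0.005 -0.840
outer loop
vertex 0.502 -1.716 1.512
vertex -0.612 -3.378 0.782
vertex -0.136 -1.11 1.104
endloop
endfacet
facet normal -0.440 0.783 -0.439
outer loop
vertex 2.196 1.078 -0.54
vertex 1.571 0.453 -1.028
vertex 1.314 0.817 -0.122
endloop
endfacet
facet normal 0.400 0.105 0.910
outer loop
vertex 2.196 1.078 -0.54
vertex 1.314 0.817 -0.122
vertex 2.249 -0.753 -0.352
endloop
endfacet
facet normal -0.441 0.783 -0.439
outer loop
vertex 1.314 0.817 -0.122
vertex 1.571 0.453 -1.028
vertex 0.689 0.191 -0.61
endloop
endfacet
facet normal -0.348 -0.335 0.876
outer loop
vertex 1.314 0.817 -0.122
vertex 0.689 0.191 -0.61
vertex 2.249 -0.753 -0.352
endloop
endfacet
facet normal -0.440 0.783 -0.438
outer loop
vertex 0.689 0.191 -0.61
vertex 1.571 0.453 -1.028
vertex 0.946 -0.172 -1.517
endloop
endfacet
facet normal -0.531 -0.828 0.181
outer loop
vertex 0.689 0.191 -0.61
vertex 0.946 -0.172 -1.517
vertex 2.249 -0.753 -0.352
endloop
endfacet
facet normal -0.440 0.783 -0.439
outer loop
vertex 0.946 -0.172 -1.517
vertex 1.571 0.453 -1.028
vertex 1.828 0.089 -1.935
endloop
endfacet
facet normal 0.034 -0.879 -0.476
outer loop
vertex 0.946 -0.172 -1.517
vertex 1.828 0.089 -1.935
vertex 2.249 -0.753 -0.352
endloop
endfacet
facet normal -0.440 0.783 -0.439
outer loop
vertex 1.828 0.089 -1.935
vertex 1.571 0.453 -1.028
vertex 2.453 0.714 -1.446
endloop
endfacet
facet normal 0.783 -0.438 -0.441
outer loop
vertex 1.828 0.089 -1.935
vertex 2.453 0.714 -1.446
vertex 2.249 -0.753 -0.352
endloop
endfacet
facet normal -0.440 0.783 -0.439
outer loop
vertex 2.453 0.714 -1.446
vertex 1.571 0.453 -1.028
vertex 2.196 1.078 -0.54
endloop
endfacet
facet normal 0.966 0.054 0.252
outer loop
vertex 2.453 0.714 -1.446
vertex 2.196 1.078 -0.54
vertex 2.249 -0.753 -0.352
endloop
endfacet

endsolid


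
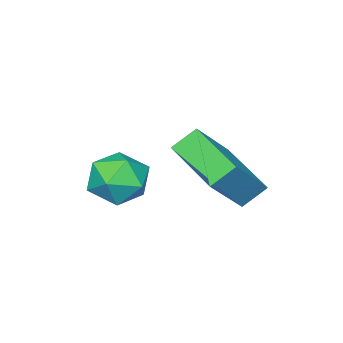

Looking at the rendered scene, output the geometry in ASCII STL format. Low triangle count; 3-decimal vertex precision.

solid 
facet normal -0.678 0.364 0.639
outer loop
vertex 1.944 0.888 -1.619
vertex 2.499 2.909 -2.182
vertex 0.51 0.862 -3.126
endloop
endfacet
facet normal -0.256 -0.931 0.259
outer loop
vertex 1.201 0.491 -3.778
vertex 1.944 0.888 -1.619
vertex 0.51 0.862 -3.126
endloop
endfacet
facet normal -0.678 0.364 0.639
outer loop
vertex 0.51 0.862 -3.126
vertex 2.499 2.909 -2.182
vertex 1.065 2.883 -3.689
endloop
endfacet
facet normal -0.690 -0.012 -0.724
outer loop
vertex 1.065 2.883 -3.689
vertex 1.201 0.491 -3.778
vertex 0.51 0.862 -3.126
endloop
endfacet
facet normal 0.690 0.012 0.724
outer loop
vertex 1.944 0.888 -1.619
vertex 3.19 2.538 -2.834
vertex 2.499 2.909 -2.182
endloop
endfacet
facet normal -0.256 -0.931 0.259
outer loop
vertex 2.635 0.517 -2.271
vertex 1.944 0.888 -1.619
vertex 1.201 0.491 -3.778
endloop
endfacet
facet normal 0.690 0.012 0.724
outer loop
vertex 2.635 0.517 -2.271
vertex 3.19 2.538 -2.834
vertex 1.944 0.888 -1.619
endloop
endfacet
facet normal 0.256 0.931 -0.259
outer loop
vertex 2.499 2.909 -2.182
vertex 3.19 2.538 -2.834
vertex 1.065 2.883 -3.689
endloop
endfacet
facet normal -0.690 -0.012 -0.724
outer loop
vertex 1.756 2.512 -4.341
vertex 1.201 0.491 -3.778
vertex 1.065 2.883 -3.689
endloop
endfacet
facet normal 0.256 0.931 -0.259
outer loop
vertex 1.065 2.883 -3.689
vertex 3.19 2.538 -2.834
vertex 1.756 2.512 -4.341
endloop
endfacet
facet normal 0.678 -0.364 -0.639
outer loop
vertex 1.756 2.512 -4.341
vertex 2.635 0.517 -2.271
vertex 1.201 0.491 -3.778
endloop
endfacet
facet normal 0.678 -0.364 -0.639
outer loop
vertex 3.19 2.538 -2.834
vertex 2.635 0.517 -2.271
vertex 1.756 2.512 -4.341
endloop
endfacet
facet normal -0.926 0.244 -0.289
outer loop
vertex 2.793 -0.446 -4.599
vertex 2.428 -1.381 -4.22
vertex 2.457 -0.519 -3.583
endloop
endfacet
facet normal -0.549 0.827 -0.122
outer loop
vertex 2.793 -0.446 -4.599
vertex 2.457 -0.519 -3.583
vertex 3.345 0.036 -3.816
endloop
endfacet
facet normal 0.031 0.841 -0.540
outer loop
vertex 2.793 -0.446 -4.599
vertex 3.345 0.036 -3.816
vertex 3.865 -0.484 -4.597
endloop
endfacet
facet normal 0.011 0.268 -0.963
outer loop
vertex 2.793 -0.446 -4.599
vertex 3.865 -0.484 -4.597
vertex 3.298 -1.359 -4.847
endloop
endfacet
facet normal -0.580 -0.101 -0.808
outer loop
vertex 2.793 -0.446 -4.599
vertex 3.298 -1.359 -4.847
vertex 2.428 -1.381 -4.22
endloop
endfacet
facet normal -0.332 0.763 0.555
outer loop
vertex 3.345 0.036 -3.816
vertex 2.457 -0.519 -3.583
vertex 3.322 -0.601 -2.953
endloop
endfacet
facet normal -0.941 -0.180 0.286
outer loop
vertex 2.457 -0.519 -3.583
vertex 2.428 -1.381 -4.22
vertex 2.755 -1.476 -3.203
endloop
endfacet
facet normal -0.382 -0.739 -0.555
outer loop
vertex 2.428 -1.381 -4.22
vertex 3.298 -1.359 -4.847
vertex 3.275 -1.996 -3.984
endloop
endfacet
facet normal 0.574 -0.142 -0.807
outer loop
vertex 3.298 -1.359 -4.847
vertex 3.865 -0.484 -4.597
vertex 4.163 -1.441 -4.217
endloop
endfacet
facet normal 0.605 0.787 -0.121
outer loop
vertex 3.865 -0.484 -4.597
vertex 3.345 0.036 -3.816
vertex 4.192 -0.579 -3.58
endloop
endfacet
facet normal -0.011 -0.268 0.963
outer loop
vertex 3.827 -1.514 -3.201
vertex 3.322 -0.601 -2.953
vertex 2.755 -1.476 -3.203
endloop
endfacet
facet normal -0.031 -0.841 0.540
outer loop
vertex 3.827 -1.514 -3.201
vertex 2.755 -1.476 -3.203
vertex 3.275 -1.996 -3.984
endloop
endfacet
facet normal 0.549 -0.827 0.122
outer loop
vertex 3.827 -1.514 -3.201
vertex 3.275 -1.996 -3.984
vertex 4.163 -1.441 -4.217
endloop
endfacet
facet normal 0.926 -0.244 0.289
outer loop
vertex 3.827 -1.514 -3.201
vertex 4.163 -1.441 -4.217
vertex 4.192 -0.579 -3.58
endloop
endfacet
facet normal 0.580 0.101 0.808
outer loop
vertex 3.827 -1.514 -3.201
vertex 4.192 -0.579 -3.58
vertex 3.322 -0.601 -2.953
endloop
endfacet
facet normal -0.574 0.142 0.807
outer loop
vertex 2.755 -1.476 -3.203
vertex 3.322 -0.601 -2.953
vertex 2.457 -0.519 -3.583
endloop
endfacet
facet normal -0.605 -0.787 0.121
outer loop
vertex 3.275 -1.996 -3.984
vertex 2.755 -1.476 -3.203
vertex 2.428 -1.381 -4.22
endloop
endfacet
facet normal 0.332 -0.763 -0.555
outer loop
vertex 4.163 -1.441 -4.217
vertex 3.275 -1.996 -3.984
vertex 3.298 -1.359 -4.847
endloop
endfacet
facet normal 0.941 0.180 -0.286
outer loop
vertex 4.192 -0.579 -3.58
vertex 4.163 -1.441 -4.217
vertex 3.865 -0.484 -4.597
endloop
endfacet
facet normal 0.382 0.739 0.555
outer loop
vertex 3.322 -0.601 -2.953
vertex 4.192 -0.579 -3.58
vertex 3.345 0.036 -3.816
endloop
endfacet

endsolid


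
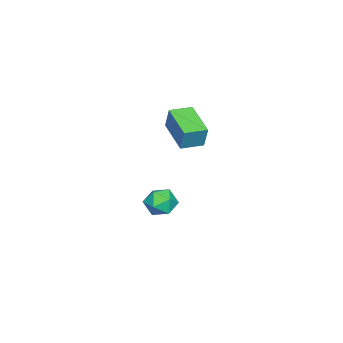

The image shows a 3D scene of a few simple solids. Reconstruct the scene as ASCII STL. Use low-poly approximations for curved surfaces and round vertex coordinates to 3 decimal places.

solid 
facet normal -0.346 -0.303 0.888
outer loop
vertex -3.66 -3.311 -3.26
vertex -3.639 -4.219 -3.562
vertex -2.872 -3.839 -3.133
endloop
endfacet
facet normal 0.041 0.291 0.956
outer loop
vertex -3.66 -3.311 -3.26
vertex -2.872 -3.839 -3.133
vertex -2.797 -2.928 -3.414
endloop
endfacet
facet normal -0.256 0.796 0.548
outer loop
vertex -3.66 -3.311 -3.26
vertex -2.797 -2.928 -3.414
vertex -3.517 -2.744 -4.017
endloop
endfacet
facet normal -0.827 0.513 0.228
outer loop
vertex -3.66 -3.311 -3.26
vertex -3.517 -2.744 -4.017
vertex -4.037 -3.542 -4.108
endloop
endfacet
facet normal -0.883 -0.166 0.438
outer loop
vertex -3.66 -3.311 -3.26
vertex -4.037 -3.542 -4.108
vertex -3.639 -4.219 -3.562
endloop
endfacet
facet normal 0.696 0.159 0.701
outer loop
vertex -2.797 -2.928 -3.414
vertex -2.872 -3.839 -3.133
vertex -2.243 -3.598 -3.812
endloop
endfacet
facet normal 0.068 -0.804 0.591
outer loop
vertex -2.872 -3.839 -3.133
vertex -3.639 -4.219 -3.562
vertex -2.763 -4.396 -3.903
endloop
endfacet
facet normal -0.802 -0.582 -0.137
outer loop
vertex -3.639 -4.219 -3.562
vertex -4.037 -3.542 -4.108
vertex -3.483 -4.212 -4.506
endloop
endfacet
facet normal -0.711 0.518 -0.475
outer loop
vertex -4.037 -3.542 -4.108
vertex -3.517 -2.744 -4.017
vertex -3.408 -3.301 -4.787
endloop
endfacet
facet normal 0.214 0.976 0.043
outer loop
vertex -3.517 -2.744 -4.017
vertex -2.797 -2.928 -3.414
vertex -2.641 -2.921 -4.358
endloop
endfacet
facet normal 0.827 -0.513 -0.228
outer loop
vertex -2.62 -3.829 -4.66
vertex -2.243 -3.598 -3.812
vertex -2.763 -4.396 -3.903
endloop
endfacet
facet normal 0.256 -0.796 -0.548
outer loop
vertex -2.62 -3.829 -4.66
vertex -2.763 -4.396 -3.903
vertex -3.483 -4.212 -4.506
endloop
endfacet
facet normal -0.041 -0.291 -0.956
outer loop
vertex -2.62 -3.829 -4.66
vertex -3.483 -4.212 -4.506
vertex -3.408 -3.301 -4.787
endloop
endfacet
facet normal 0.346 0.303 -0.888
outer loop
vertex -2.62 -3.829 -4.66
vertex -3.408 -3.301 -4.787
vertex -2.641 -2.921 -4.358
endloop
endfacet
facet normal 0.883 0.166 -0.438
outer loop
vertex -2.62 -3.829 -4.66
vertex -2.641 -2.921 -4.358
vertex -2.243 -3.598 -3.812
endloop
endfacet
facet normal 0.711 -0.518 0.475
outer loop
vertex -2.763 -4.396 -3.903
vertex -2.243 -3.598 -3.812
vertex -2.872 -3.839 -3.133
endloop
endfacet
facet normal -0.214 -0.976 -0.043
outer loop
vertex -3.483 -4.212 -4.506
vertex -2.763 -4.396 -3.903
vertex -3.639 -4.219 -3.562
endloop
endfacet
facet normal -0.696 -0.159 -0.701
outer loop
vertex -3.408 -3.301 -4.787
vertex -3.483 -4.212 -4.506
vertex -4.037 -3.542 -4.108
endloop
endfacet
facet normal -0.068 0.804 -0.591
outer loop
vertex -2.641 -2.921 -4.358
vertex -3.408 -3.301 -4.787
vertex -3.517 -2.744 -4.017
endloop
endfacet
facet normal 0.802 0.582 0.137
outer loop
vertex -2.243 -3.598 -3.812
vertex -2.641 -2.921 -4.358
vertex -2.797 -2.928 -3.414
endloop
endfacet
facet normal -0.686 -0.665 0.296
outer loop
vertex -2.012 -2.652 3.431
vertex -2.876 -1.778 3.391
vertex -2.258 -2.951 2.189
endloop
endfacet
facet normal 0.702 -0.711 0.032
outer loop
vertex -0.864 -1.602 1.589
vertex -2.012 -2.652 3.431
vertex -2.258 -2.951 2.189
endloop
endfacet
facet normal -0.687 -0.664 0.295
outer loop
vertex -2.258 -2.951 2.189
vertex -2.876 -1.778 3.391
vertex -3.121 -2.076 2.149
endloop
endfacet
facet normal -0.189 -0.230 -0.955
outer loop
vertex -3.121 -2.076 2.149
vertex -0.864 -1.602 1.589
vertex -2.258 -2.951 2.189
endloop
endfacet
facet normal 0.188 0.230 0.955
outer loop
vertex -2.012 -2.652 3.431
vertex -1.482 -0.429 2.791
vertex -2.876 -1.778 3.391
endloop
endfacet
facet normal 0.702 -0.711 0.032
outer loop
vertex -0.619 -1.304 2.831
vertex -2.012 -2.652 3.431
vertex -0.864 -1.602 1.589
endloop
endfacet
facet normal 0.189 0.230 0.955
outer loop
vertex -0.619 -1.304 2.831
vertex -1.482 -0.429 2.791
vertex -2.012 -2.652 3.431
endloop
endfacet
facet normal -0.702 0.711 -0.032
outer loop
vertex -2.876 -1.778 3.391
vertex -1.482 -0.429 2.791
vertex -3.121 -2.076 2.149
endloop
endfacet
facet normal -0.189 -0.230 -0.955
outer loop
vertex -1.728 -0.728 1.549
vertex -0.864 -1.602 1.589
vertex -3.121 -2.076 2.149
endloop
endfacet
facet normal -0.702 0.711 -0.032
outer loop
vertex -3.121 -2.076 2.149
vertex -1.482 -0.429 2.791
vertex -1.728 -0.728 1.549
endloop
endfacet
facet normal 0.686 0.665 -0.295
outer loop
vertex -1.728 -0.728 1.549
vertex -0.619 -1.304 2.831
vertex -0.864 -1.602 1.589
endloop
endfacet
facet normal 0.687 0.664 -0.296
outer loop
vertex -1.482 -0.429 2.791
vertex -0.619 -1.304 2.831
vertex -1.728 -0.728 1.549
endloop
endfacet

endsolid


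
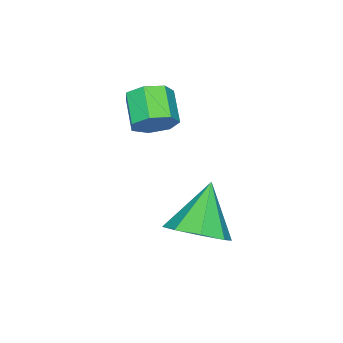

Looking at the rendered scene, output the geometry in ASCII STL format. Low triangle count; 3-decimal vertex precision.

solid 
facet normal 0.677 0.148 -0.721
outer loop
vertex 0.117 3.67 -2.163
vertex -0.677 3.973 -2.846
vertex -0.033 4.491 -2.135
endloop
endfacet
facet normal 0.320 0.026 0.947
outer loop
vertex 0.117 3.67 -2.163
vertex -0.033 4.491 -2.135
vertex -1.983 3.687 -1.454
endloop
endfacet
facet normal 0.677 0.148 -0.721
outer loop
vertex -0.033 4.491 -2.135
vertex -0.677 3.973 -2.846
vertex -0.56 5.008 -2.524
endloop
endfacet
facet normal 0.022 0.615 0.788
outer loop
vertex -0.033 4.491 -2.135
vertex -0.56 5.008 -2.524
vertex -1.983 3.687 -1.454
endloop
endfacet
facet normal 0.676 0.148 -0.722
outer loop
vertex -0.56 5.008 -2.524
vertex -0.677 3.973 -2.846
vertex -1.156 4.918 -3.101
endloop
endfacet
facet normal -0.473 0.803 0.363
outer loop
vertex -0.56 5.008 -2.524
vertex -1.156 4.918 -3.101
vertex -1.983 3.687 -1.454
endloop
endfacet
facet normal 0.677 0.148 -0.721
outer loop
vertex -1.156 4.918 -3.101
vertex -0.677 3.973 -2.846
vertex -1.471 4.275 -3.529
endloop
endfacet
facet normal -0.873 0.481 -0.079
outer loop
vertex -1.156 4.918 -3.101
vertex -1.471 4.275 -3.529
vertex -1.983 3.687 -1.454
endloop
endfacet
facet normal 0.677 0.148 -0.721
outer loop
vertex -1.471 4.275 -3.529
vertex -0.677 3.973 -2.846
vertex -1.321 3.455 -3.557
endloop
endfacet
facet normal -0.946 -0.164 -0.280
outer loop
vertex -1.471 4.275 -3.529
vertex -1.321 3.455 -3.557
vertex -1.983 3.687 -1.454
endloop
endfacet
facet normal 0.677 0.148 -0.721
outer loop
vertex -1.321 3.455 -3.557
vertex -0.677 3.973 -2.846
vertex -0.794 2.938 -3.168
endloop
endfacet
facet normal -0.648 -0.752 -0.121
outer loop
vertex -1.321 3.455 -3.557
vertex -0.794 2.938 -3.168
vertex -1.983 3.687 -1.454
endloop
endfacet
facet normal 0.676 0.148 -0.722
outer loop
vertex -0.794 2.938 -3.168
vertex -0.677 3.973 -2.846
vertex -0.198 3.027 -2.591
endloop
endfacet
facet normal -0.154 -0.940 0.304
outer loop
vertex -0.794 2.938 -3.168
vertex -0.198 3.027 -2.591
vertex -1.983 3.687 -1.454
endloop
endfacet
facet normal 0.677 0.148 -0.721
outer loop
vertex -0.198 3.027 -2.591
vertex -0.677 3.973 -2.846
vertex 0.117 3.67 -2.163
endloop
endfacet
facet normal 0.247 -0.618 0.746
outer loop
vertex -0.198 3.027 -2.591
vertex 0.117 3.67 -2.163
vertex -1.983 3.687 -1.454
endloop
endfacet
facet normal 0.653 0.588 -0.478
outer loop
vertex -1.63 1.674 0.984
vertex -2.045 1.593 0.317
vertex -2.123 2.139 0.882
endloop
endfacet
facet normal 0.237 0.441 0.866
outer loop
vertex -1.63 1.674 0.984
vertex -2.123 2.139 0.882
vertex -2.46 0.928 1.591
endloop
endfacet
facet normal 0.237 0.441 0.866
outer loop
vertex -2.46 0.928 1.591
vertex -2.123 2.139 0.882
vertex -2.953 1.393 1.489
endloop
endfacet
facet normal -0.653 -0.588 0.477
outer loop
vertex -2.46 0.928 1.591
vertex -2.953 1.393 1.489
vertex -2.875 0.847 0.923
endloop
endfacet
facet normal 0.654 0.587 -0.477
outer loop
vertex -2.123 2.139 0.882
vertex -2.045 1.593 0.317
vertex -2.557 2.193 0.354
endloop
endfacet
facet normal -0.415 0.806 0.423
outer loop
vertex -2.123 2.139 0.882
vertex -2.557 2.193 0.354
vertex -2.953 1.393 1.489
endloop
endfacet
facet normal -0.415 0.806 0.423
outer loop
vertex -2.953 1.393 1.489
vertex -2.557 2.193 0.354
vertex -3.387 1.447 0.961
endloop
endfacet
facet normal -0.653 -0.588 0.477
outer loop
vertex -2.953 1.393 1.489
vertex -3.387 1.447 0.961
vertex -2.875 0.847 0.923
endloop
endfacet
facet normal 0.653 0.587 -0.478
outer loop
vertex -2.557 2.193 0.354
vertex -2.045 1.593 0.317
vertex -2.606 1.795 -0.202
endloop
endfacet
facet normal -0.754 0.564 -0.337
outer loop
vertex -2.557 2.193 0.354
vertex -2.606 1.795 -0.202
vertex -3.387 1.447 0.961
endloop
endfacet
facet normal -0.754 0.564 -0.337
outer loop
vertex -3.387 1.447 0.961
vertex -2.606 1.795 -0.202
vertex -3.436 1.049 0.405
endloop
endfacet
facet normal -0.653 -0.587 0.478
outer loop
vertex -3.387 1.447 0.961
vertex -3.436 1.049 0.405
vertex -2.875 0.847 0.923
endloop
endfacet
facet normal 0.653 0.588 -0.478
outer loop
vertex -2.606 1.795 -0.202
vertex -2.045 1.593 0.317
vertex -2.232 1.245 -0.367
endloop
endfacet
facet normal -0.525 -0.103 -0.845
outer loop
vertex -2.606 1.795 -0.202
vertex -2.232 1.245 -0.367
vertex -3.436 1.049 0.405
endloop
endfacet
facet normal -0.525 -0.102 -0.845
outer loop
vertex -3.436 1.049 0.405
vertex -2.232 1.245 -0.367
vertex -3.062 0.499 0.239
endloop
endfacet
facet normal -0.653 -0.588 0.478
outer loop
vertex -3.436 1.049 0.405
vertex -3.062 0.499 0.239
vertex -2.875 0.847 0.923
endloop
endfacet
facet normal 0.653 0.587 -0.478
outer loop
vertex -2.232 1.245 -0.367
vertex -2.045 1.593 0.317
vertex -1.718 0.957 -0.018
endloop
endfacet
facet normal 0.099 -0.691 -0.716
outer loop
vertex -2.232 1.245 -0.367
vertex -1.718 0.957 -0.018
vertex -3.062 0.499 0.239
endloop
endfacet
facet normal 0.099 -0.692 -0.715
outer loop
vertex -3.062 0.499 0.239
vertex -1.718 0.957 -0.018
vertex -2.547 0.211 0.589
endloop
endfacet
facet normal -0.653 -0.588 0.478
outer loop
vertex -3.062 0.499 0.239
vertex -2.547 0.211 0.589
vertex -2.875 0.847 0.923
endloop
endfacet
facet normal 0.654 0.587 -0.477
outer loop
vertex -1.718 0.957 -0.018
vertex -2.045 1.593 0.317
vertex -1.45 1.148 0.584
endloop
endfacet
facet normal 0.649 -0.760 -0.048
outer loop
vertex -1.718 0.957 -0.018
vertex -1.45 1.148 0.584
vertex -2.547 0.211 0.589
endloop
endfacet
facet normal 0.649 -0.760 -0.048
outer loop
vertex -2.547 0.211 0.589
vertex -1.45 1.148 0.584
vertex -2.279 0.402 1.19
endloop
endfacet
facet normal -0.653 -0.588 0.478
outer loop
vertex -2.547 0.211 0.589
vertex -2.279 0.402 1.19
vertex -2.875 0.847 0.923
endloop
endfacet
facet normal 0.653 0.587 -0.478
outer loop
vertex -1.45 1.148 0.584
vertex -2.045 1.593 0.317
vertex -1.63 1.674 0.984
endloop
endfacet
facet normal 0.710 -0.256 0.656
outer loop
vertex -1.45 1.148 0.584
vertex -1.63 1.674 0.984
vertex -2.279 0.402 1.19
endloop
endfacet
facet normal 0.710 -0.256 0.656
outer loop
vertex -2.279 0.402 1.19
vertex -1.63 1.674 0.984
vertex -2.46 0.928 1.591
endloop
endfacet
facet normal -0.653 -0.588 0.477
outer loop
vertex -2.279 0.402 1.19
vertex -2.46 0.928 1.591
vertex -2.875 0.847 0.923
endloop
endfacet

endsolid


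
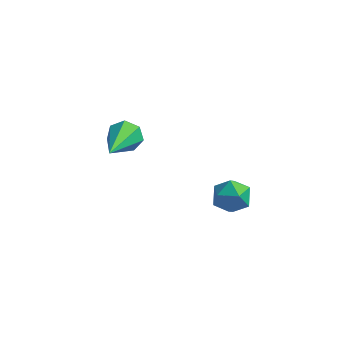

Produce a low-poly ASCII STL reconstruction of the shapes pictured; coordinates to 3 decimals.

solid 
facet normal -0.085 0.903 -0.422
outer loop
vertex -1.445 0.425 2.323
vertex -1.821 0.62 2.816
vertex -1.175 0.655 2.761
endloop
endfacet
facet normal 0.865 -0.369 -0.340
outer loop
vertex -1.445 0.425 2.323
vertex -1.175 0.655 2.761
vertex -1.639 -1.32 3.724
endloop
endfacet
facet normal -0.085 0.902 -0.423
outer loop
vertex -1.175 0.655 2.761
vertex -1.821 0.62 2.816
vertex -1.391 0.859 3.24
endloop
endfacet
facet normal 0.910 -0.011 0.415
outer loop
vertex -1.175 0.655 2.761
vertex -1.391 0.859 3.24
vertex -1.639 -1.32 3.724
endloop
endfacet
facet normal -0.085 0.902 -0.422
outer loop
vertex -1.391 0.859 3.24
vertex -1.821 0.62 2.816
vertex -1.931 0.883 3.4
endloop
endfacet
facet normal 0.287 0.176 0.942
outer loop
vertex -1.391 0.859 3.24
vertex -1.931 0.883 3.4
vertex -1.639 -1.32 3.724
endloop
endfacet
facet normal -0.085 0.902 -0.422
outer loop
vertex -1.931 0.883 3.4
vertex -1.821 0.62 2.816
vertex -2.389 0.709 3.12
endloop
endfacet
facet normal -0.535 0.053 0.843
outer loop
vertex -1.931 0.883 3.4
vertex -2.389 0.709 3.12
vertex -1.639 -1.32 3.724
endloop
endfacet
facet normal -0.085 0.902 -0.422
outer loop
vertex -2.389 0.709 3.12
vertex -1.821 0.62 2.816
vertex -2.419 0.468 2.611
endloop
endfacet
facet normal -0.938 -0.289 0.192
outer loop
vertex -2.389 0.709 3.12
vertex -2.419 0.468 2.611
vertex -1.639 -1.32 3.724
endloop
endfacet
facet normal -0.085 0.903 -0.421
outer loop
vertex -2.419 0.468 2.611
vertex -1.821 0.62 2.816
vertex -1.999 0.342 2.256
endloop
endfacet
facet normal -0.616 -0.592 -0.519
outer loop
vertex -2.419 0.468 2.611
vertex -1.999 0.342 2.256
vertex -1.639 -1.32 3.724
endloop
endfacet
facet normal -0.084 0.903 -0.421
outer loop
vertex -1.999 0.342 2.256
vertex -1.821 0.62 2.816
vertex -1.445 0.425 2.323
endloop
endfacet
facet normal 0.185 -0.628 -0.756
outer loop
vertex -1.999 0.342 2.256
vertex -1.445 0.425 2.323
vertex -1.639 -1.32 3.724
endloop
endfacet
facet normal -0.529 0.606 0.594
outer loop
vertex 2.335 -0.354 2.601
vertex 1.805 -0.849 2.634
vertex 2.342 -0.859 3.122
endloop
endfacet
facet normal 0.173 0.708 0.684
outer loop
vertex 2.335 -0.354 2.601
vertex 2.342 -0.859 3.122
vertex 2.957 -0.681 2.782
endloop
endfacet
facet normal 0.453 0.890 0.053
outer loop
vertex 2.335 -0.354 2.601
vertex 2.957 -0.681 2.782
vertex 2.801 -0.56 2.084
endloop
endfacet
facet normal -0.076 0.901 -0.427
outer loop
vertex 2.335 -0.354 2.601
vertex 2.801 -0.56 2.084
vertex 2.088 -0.663 1.993
endloop
endfacet
facet normal -0.683 0.725 -0.091
outer loop
vertex 2.335 -0.354 2.601
vertex 2.088 -0.663 1.993
vertex 1.805 -0.849 2.634
endloop
endfacet
facet normal 0.462 0.087 0.882
outer loop
vertex 2.957 -0.681 2.782
vertex 2.342 -0.859 3.122
vertex 2.812 -1.377 2.927
endloop
endfacet
facet normal -0.671 -0.077 0.737
outer loop
vertex 2.342 -0.859 3.122
vertex 1.805 -0.849 2.634
vertex 2.099 -1.48 2.836
endloop
endfacet
facet normal -0.921 0.114 -0.373
outer loop
vertex 1.805 -0.849 2.634
vertex 2.088 -0.663 1.993
vertex 1.943 -1.359 2.138
endloop
endfacet
facet normal 0.059 0.398 -0.915
outer loop
vertex 2.088 -0.663 1.993
vertex 2.801 -0.56 2.084
vertex 2.558 -1.181 1.798
endloop
endfacet
facet normal 0.914 0.382 -0.138
outer loop
vertex 2.801 -0.56 2.084
vertex 2.957 -0.681 2.782
vertex 3.095 -1.191 2.286
endloop
endfacet
facet normal 0.076 -0.901 0.427
outer loop
vertex 2.565 -1.686 2.319
vertex 2.812 -1.377 2.927
vertex 2.099 -1.48 2.836
endloop
endfacet
facet normal -0.453 -0.890 -0.053
outer loop
vertex 2.565 -1.686 2.319
vertex 2.099 -1.48 2.836
vertex 1.943 -1.359 2.138
endloop
endfacet
facet normal -0.173 -0.708 -0.684
outer loop
vertex 2.565 -1.686 2.319
vertex 1.943 -1.359 2.138
vertex 2.558 -1.181 1.798
endloop
endfacet
facet normal 0.529 -0.606 -0.594
outer loop
vertex 2.565 -1.686 2.319
vertex 2.558 -1.181 1.798
vertex 3.095 -1.191 2.286
endloop
endfacet
facet normal 0.683 -0.725 0.091
outer loop
vertex 2.565 -1.686 2.319
vertex 3.095 -1.191 2.286
vertex 2.812 -1.377 2.927
endloop
endfacet
facet normal -0.059 -0.398 0.915
outer loop
vertex 2.099 -1.48 2.836
vertex 2.812 -1.377 2.927
vertex 2.342 -0.859 3.122
endloop
endfacet
facet normal -0.914 -0.382 0.138
outer loop
vertex 1.943 -1.359 2.138
vertex 2.099 -1.48 2.836
vertex 1.805 -0.849 2.634
endloop
endfacet
facet normal -0.462 -0.087 -0.882
outer loop
vertex 2.558 -1.181 1.798
vertex 1.943 -1.359 2.138
vertex 2.088 -0.663 1.993
endloop
endfacet
facet normal 0.671 0.077 -0.737
outer loop
vertex 3.095 -1.191 2.286
vertex 2.558 -1.181 1.798
vertex 2.801 -0.56 2.084
endloop
endfacet
facet normal 0.921 -0.114 0.373
outer loop
vertex 2.812 -1.377 2.927
vertex 3.095 -1.191 2.286
vertex 2.957 -0.681 2.782
endloop
endfacet

endsolid


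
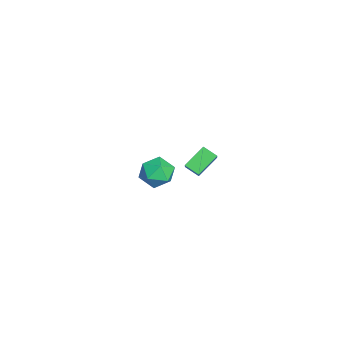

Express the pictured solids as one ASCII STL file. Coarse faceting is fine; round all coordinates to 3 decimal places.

solid 
facet normal -0.728 0.002 -0.686
outer loop
vertex 2.436 -1.243 4.009
vertex 2.839 -0.509 3.583
vertex 3.266 -2.21 3.125
endloop
endfacet
facet normal -0.428 -0.782 0.453
outer loop
vertex 4.001 -2.211 3.817
vertex 2.436 -1.243 4.009
vertex 3.266 -2.21 3.125
endloop
endfacet
facet normal -0.729 0.002 -0.685
outer loop
vertex 3.266 -2.21 3.125
vertex 2.839 -0.509 3.583
vertex 3.668 -1.475 2.699
endloop
endfacet
facet normal 0.536 -0.623 -0.570
outer loop
vertex 3.668 -1.475 2.699
vertex 4.001 -2.211 3.817
vertex 3.266 -2.21 3.125
endloop
endfacet
facet normal -0.535 0.624 0.569
outer loop
vertex 2.436 -1.243 4.009
vertex 3.574 -0.51 4.275
vertex 2.839 -0.509 3.583
endloop
endfacet
facet normal -0.428 -0.782 0.453
outer loop
vertex 3.172 -1.245 4.701
vertex 2.436 -1.243 4.009
vertex 4.001 -2.211 3.817
endloop
endfacet
facet normal -0.535 0.623 0.571
outer loop
vertex 3.172 -1.245 4.701
vertex 3.574 -0.51 4.275
vertex 2.436 -1.243 4.009
endloop
endfacet
facet normal 0.428 0.782 -0.453
outer loop
vertex 2.839 -0.509 3.583
vertex 3.574 -0.51 4.275
vertex 3.668 -1.475 2.699
endloop
endfacet
facet normal 0.534 -0.624 -0.570
outer loop
vertex 4.404 -1.477 3.391
vertex 4.001 -2.211 3.817
vertex 3.668 -1.475 2.699
endloop
endfacet
facet normal 0.428 0.782 -0.453
outer loop
vertex 3.668 -1.475 2.699
vertex 3.574 -0.51 4.275
vertex 4.404 -1.477 3.391
endloop
endfacet
facet normal 0.728 -0.002 0.685
outer loop
vertex 4.404 -1.477 3.391
vertex 3.172 -1.245 4.701
vertex 4.001 -2.211 3.817
endloop
endfacet
facet normal 0.728 -0.001 0.685
outer loop
vertex 3.574 -0.51 4.275
vertex 3.172 -1.245 4.701
vertex 4.404 -1.477 3.391
endloop
endfacet
facet normal -0.058 -0.154 0.986
outer loop
vertex -3.409 -3.682 -1.939
vertex -4.58 -3.782 -2.024
vertex -3.897 -4.736 -2.132
endloop
endfacet
facet normal 0.562 -0.393 0.727
outer loop
vertex -3.409 -3.682 -1.939
vertex -3.897 -4.736 -2.132
vertex -2.923 -4.422 -2.715
endloop
endfacet
facet normal 0.897 0.154 0.415
outer loop
vertex -3.409 -3.682 -1.939
vertex -2.923 -4.422 -2.715
vertex -3.003 -3.275 -2.967
endloop
endfacet
facet normal 0.483 0.732 0.481
outer loop
vertex -3.409 -3.682 -1.939
vertex -3.003 -3.275 -2.967
vertex -4.027 -2.879 -2.541
endloop
endfacet
facet normal -0.107 0.542 0.833
outer loop
vertex -3.409 -3.682 -1.939
vertex -4.027 -2.879 -2.541
vertex -4.58 -3.782 -2.024
endloop
endfacet
facet normal 0.419 -0.880 0.226
outer loop
vertex -2.923 -4.422 -2.715
vertex -3.897 -4.736 -2.132
vertex -3.793 -4.981 -3.279
endloop
endfacet
facet normal -0.586 -0.492 0.644
outer loop
vertex -3.897 -4.736 -2.132
vertex -4.58 -3.782 -2.024
vertex -4.817 -4.585 -2.853
endloop
endfacet
facet normal -0.664 0.634 0.396
outer loop
vertex -4.58 -3.782 -2.024
vertex -4.027 -2.879 -2.541
vertex -4.897 -3.438 -3.105
endloop
endfacet
facet normal 0.291 0.941 -0.175
outer loop
vertex -4.027 -2.879 -2.541
vertex -3.003 -3.275 -2.967
vertex -3.923 -3.124 -3.688
endloop
endfacet
facet normal 0.960 0.005 -0.280
outer loop
vertex -3.003 -3.275 -2.967
vertex -2.923 -4.422 -2.715
vertex -3.24 -4.078 -3.796
endloop
endfacet
facet normal -0.483 -0.732 -0.481
outer loop
vertex -4.411 -4.178 -3.881
vertex -3.793 -4.981 -3.279
vertex -4.817 -4.585 -2.853
endloop
endfacet
facet normal -0.897 -0.154 -0.415
outer loop
vertex -4.411 -4.178 -3.881
vertex -4.817 -4.585 -2.853
vertex -4.897 -3.438 -3.105
endloop
endfacet
facet normal -0.562 0.393 -0.727
outer loop
vertex -4.411 -4.178 -3.881
vertex -4.897 -3.438 -3.105
vertex -3.923 -3.124 -3.688
endloop
endfacet
facet normal 0.058 0.154 -0.986
outer loop
vertex -4.411 -4.178 -3.881
vertex -3.923 -3.124 -3.688
vertex -3.24 -4.078 -3.796
endloop
endfacet
facet normal 0.107 -0.542 -0.833
outer loop
vertex -4.411 -4.178 -3.881
vertex -3.24 -4.078 -3.796
vertex -3.793 -4.981 -3.279
endloop
endfacet
facet normal -0.291 -0.941 0.175
outer loop
vertex -4.817 -4.585 -2.853
vertex -3.793 -4.981 -3.279
vertex -3.897 -4.736 -2.132
endloop
endfacet
facet normal -0.960 -0.005 0.280
outer loop
vertex -4.897 -3.438 -3.105
vertex -4.817 -4.585 -2.853
vertex -4.58 -3.782 -2.024
endloop
endfacet
facet normal -0.419 0.880 -0.226
outer loop
vertex -3.923 -3.124 -3.688
vertex -4.897 -3.438 -3.105
vertex -4.027 -2.879 -2.541
endloop
endfacet
facet normal 0.586 0.492 -0.644
outer loop
vertex -3.24 -4.078 -3.796
vertex -3.923 -3.124 -3.688
vertex -3.003 -3.275 -2.967
endloop
endfacet
facet normal 0.664 -0.634 -0.396
outer loop
vertex -3.793 -4.981 -3.279
vertex -3.24 -4.078 -3.796
vertex -2.923 -4.422 -2.715
endloop
endfacet

endsolid
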